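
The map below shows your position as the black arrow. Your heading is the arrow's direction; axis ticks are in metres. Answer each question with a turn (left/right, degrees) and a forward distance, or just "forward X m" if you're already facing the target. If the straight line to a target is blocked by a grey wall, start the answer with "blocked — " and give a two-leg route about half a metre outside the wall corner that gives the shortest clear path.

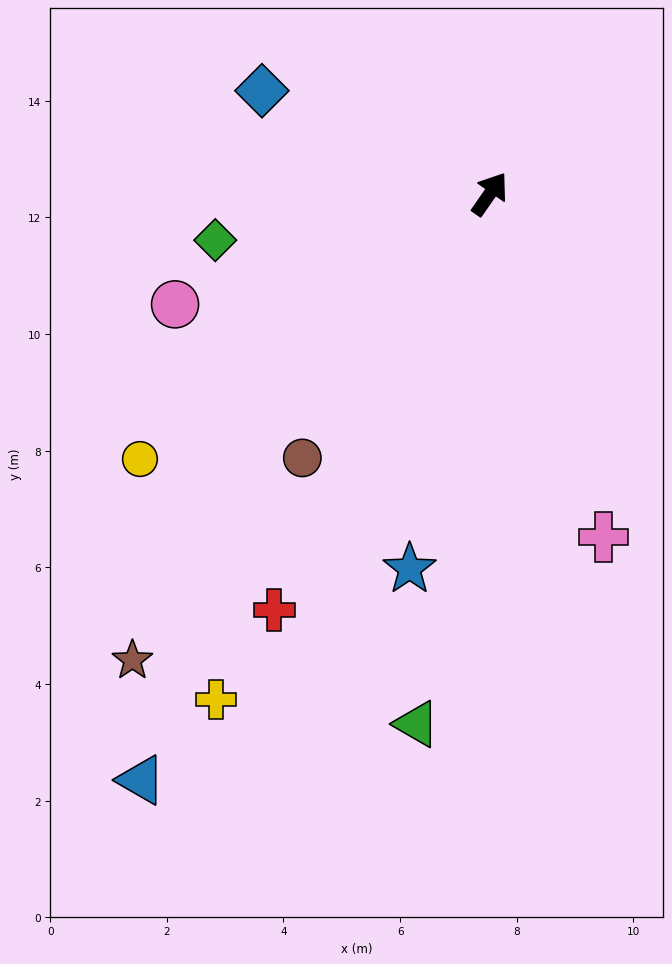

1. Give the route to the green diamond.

turn left 134°, forward 4.8 m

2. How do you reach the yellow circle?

turn left 162°, forward 7.5 m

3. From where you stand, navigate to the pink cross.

turn right 127°, forward 6.2 m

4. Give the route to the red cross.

turn right 173°, forward 8.0 m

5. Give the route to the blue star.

turn right 157°, forward 6.6 m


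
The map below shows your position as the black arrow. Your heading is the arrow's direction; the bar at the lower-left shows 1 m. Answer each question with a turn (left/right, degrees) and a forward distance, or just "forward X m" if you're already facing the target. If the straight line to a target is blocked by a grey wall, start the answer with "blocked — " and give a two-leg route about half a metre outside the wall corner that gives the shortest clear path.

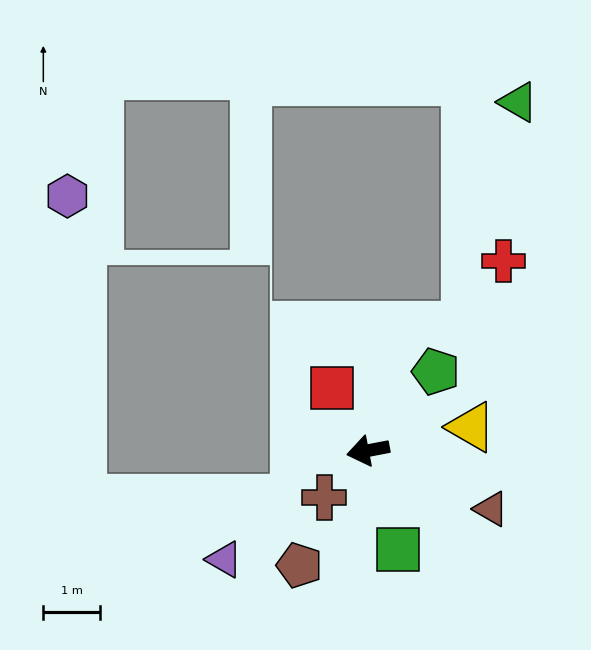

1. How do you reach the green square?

turn left 96°, forward 1.8 m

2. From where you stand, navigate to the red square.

turn right 71°, forward 1.3 m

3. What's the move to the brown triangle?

turn left 144°, forward 2.4 m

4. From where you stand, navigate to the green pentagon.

turn right 141°, forward 1.8 m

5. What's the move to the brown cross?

turn left 36°, forward 1.1 m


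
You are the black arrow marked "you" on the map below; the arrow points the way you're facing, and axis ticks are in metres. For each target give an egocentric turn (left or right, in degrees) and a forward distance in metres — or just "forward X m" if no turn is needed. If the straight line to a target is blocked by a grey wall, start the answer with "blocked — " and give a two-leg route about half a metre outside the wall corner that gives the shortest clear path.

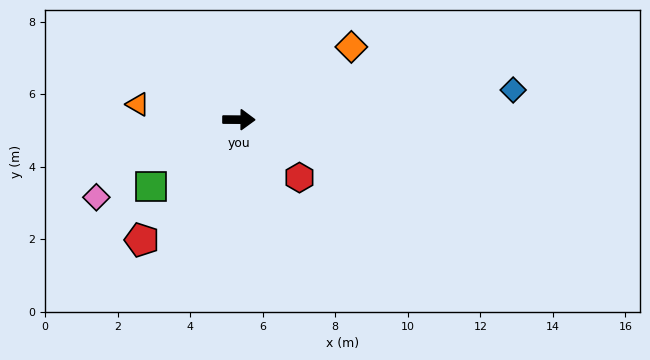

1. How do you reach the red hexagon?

turn right 43°, forward 2.3 m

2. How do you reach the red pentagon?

turn right 129°, forward 4.3 m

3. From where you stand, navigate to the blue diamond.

turn left 7°, forward 7.6 m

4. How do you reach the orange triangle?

turn left 172°, forward 2.8 m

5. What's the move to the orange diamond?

turn left 33°, forward 3.7 m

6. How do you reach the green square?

turn right 142°, forward 3.0 m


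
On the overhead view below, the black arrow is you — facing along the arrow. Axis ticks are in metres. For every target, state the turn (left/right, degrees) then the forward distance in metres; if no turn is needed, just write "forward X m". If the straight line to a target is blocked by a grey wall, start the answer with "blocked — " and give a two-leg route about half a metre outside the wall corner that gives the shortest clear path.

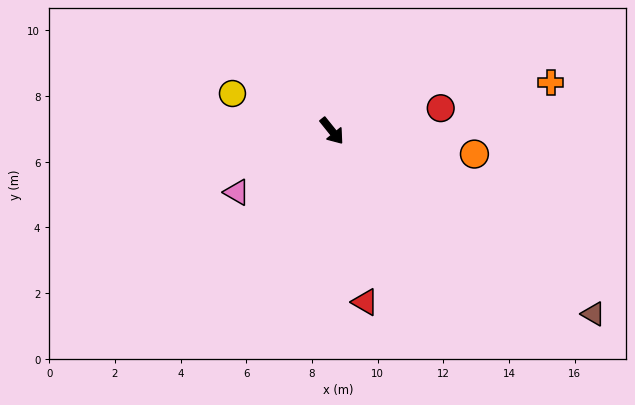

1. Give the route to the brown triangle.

turn left 16°, forward 9.7 m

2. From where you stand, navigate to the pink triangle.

turn right 96°, forward 3.4 m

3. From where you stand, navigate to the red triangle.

turn right 28°, forward 5.3 m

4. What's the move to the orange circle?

turn left 42°, forward 4.4 m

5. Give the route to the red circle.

turn left 63°, forward 3.4 m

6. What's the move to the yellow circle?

turn right 149°, forward 3.2 m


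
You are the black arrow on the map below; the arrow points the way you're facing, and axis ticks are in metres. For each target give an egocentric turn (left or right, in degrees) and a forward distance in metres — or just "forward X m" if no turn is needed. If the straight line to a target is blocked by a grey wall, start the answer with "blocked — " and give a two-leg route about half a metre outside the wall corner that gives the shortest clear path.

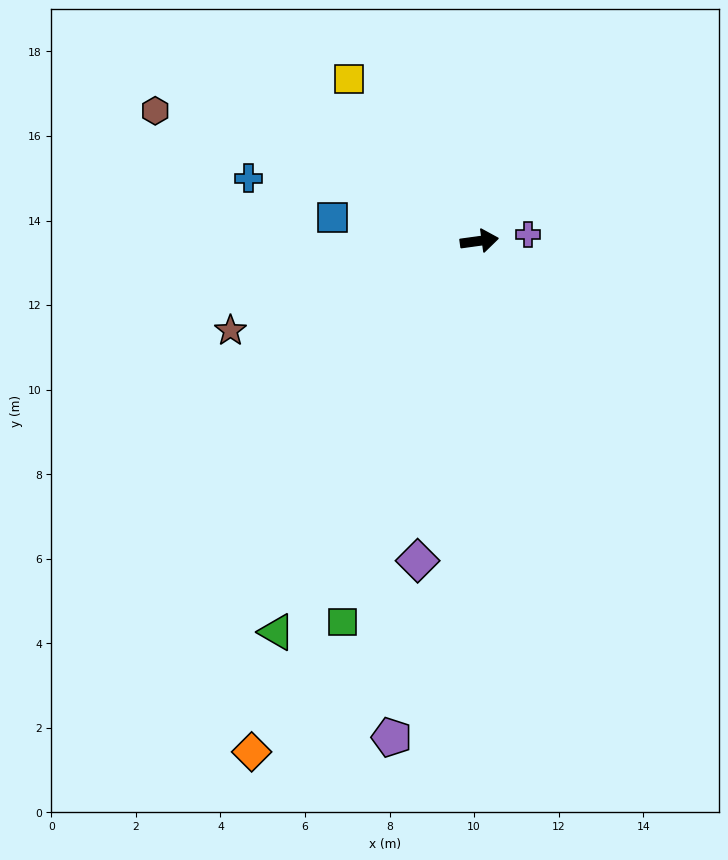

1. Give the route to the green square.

turn right 118°, forward 9.6 m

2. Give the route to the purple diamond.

turn right 109°, forward 7.7 m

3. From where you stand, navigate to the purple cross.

forward 1.2 m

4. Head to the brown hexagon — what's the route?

turn left 150°, forward 8.3 m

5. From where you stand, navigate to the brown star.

turn right 168°, forward 6.3 m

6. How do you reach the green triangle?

turn right 125°, forward 10.4 m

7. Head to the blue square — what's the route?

turn left 163°, forward 3.5 m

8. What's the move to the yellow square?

turn left 121°, forward 4.9 m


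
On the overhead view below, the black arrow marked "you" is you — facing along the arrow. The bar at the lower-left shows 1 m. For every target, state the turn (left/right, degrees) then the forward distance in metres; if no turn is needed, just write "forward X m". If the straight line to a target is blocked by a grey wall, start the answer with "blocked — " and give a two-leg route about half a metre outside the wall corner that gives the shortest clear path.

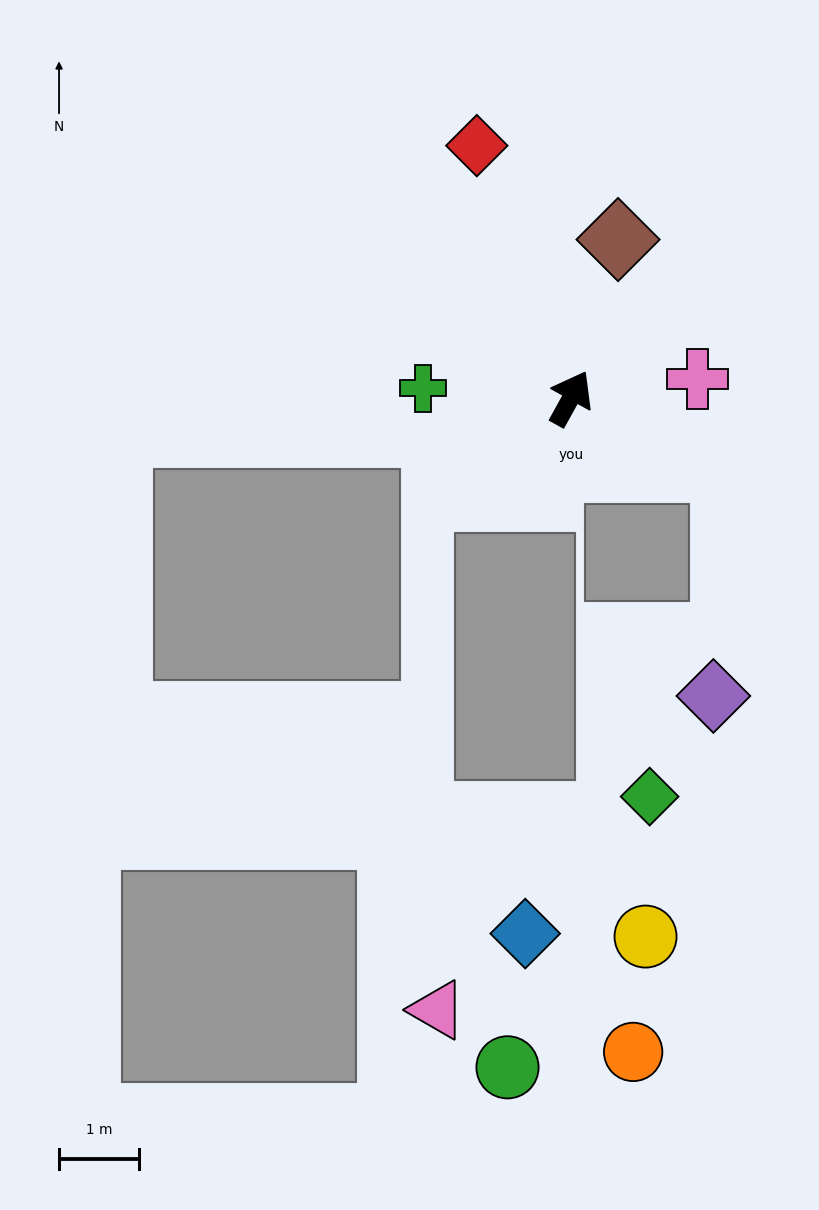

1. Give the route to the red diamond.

turn left 49°, forward 3.4 m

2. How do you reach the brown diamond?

turn left 12°, forward 2.1 m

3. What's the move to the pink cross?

turn right 52°, forward 1.6 m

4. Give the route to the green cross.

turn left 115°, forward 1.8 m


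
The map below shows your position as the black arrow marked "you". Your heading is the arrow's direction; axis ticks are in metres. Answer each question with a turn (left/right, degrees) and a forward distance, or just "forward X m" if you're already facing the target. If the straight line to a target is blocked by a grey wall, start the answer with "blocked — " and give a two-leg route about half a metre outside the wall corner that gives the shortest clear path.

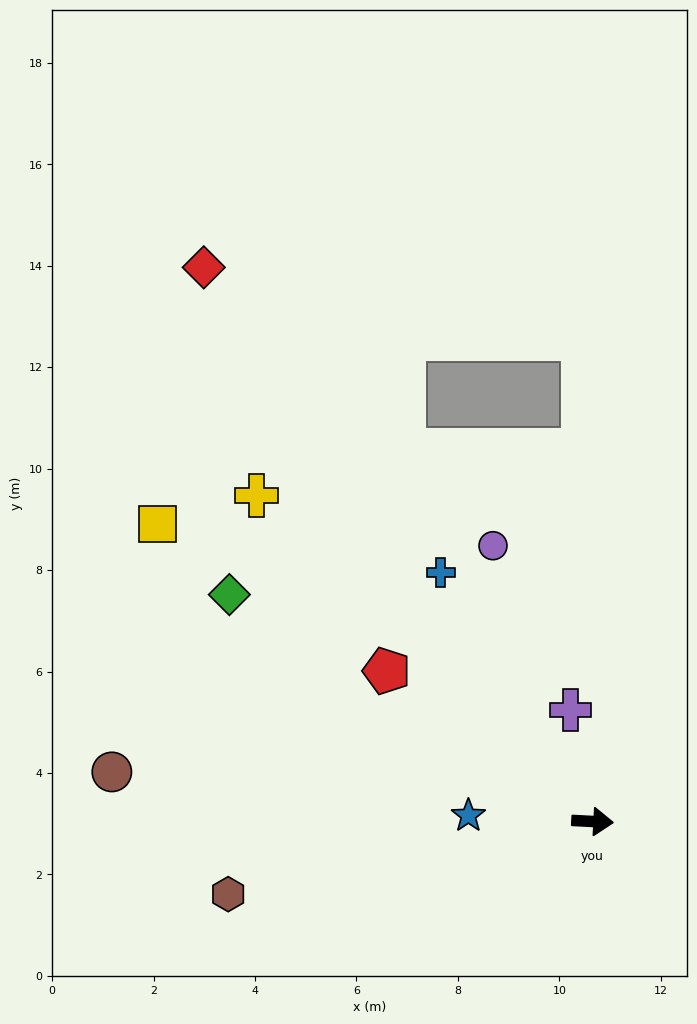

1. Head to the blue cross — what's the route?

turn left 124°, forward 5.8 m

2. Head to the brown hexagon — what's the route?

turn right 166°, forward 7.3 m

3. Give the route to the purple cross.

turn left 104°, forward 2.2 m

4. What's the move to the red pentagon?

turn left 147°, forward 5.0 m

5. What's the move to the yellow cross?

turn left 139°, forward 9.2 m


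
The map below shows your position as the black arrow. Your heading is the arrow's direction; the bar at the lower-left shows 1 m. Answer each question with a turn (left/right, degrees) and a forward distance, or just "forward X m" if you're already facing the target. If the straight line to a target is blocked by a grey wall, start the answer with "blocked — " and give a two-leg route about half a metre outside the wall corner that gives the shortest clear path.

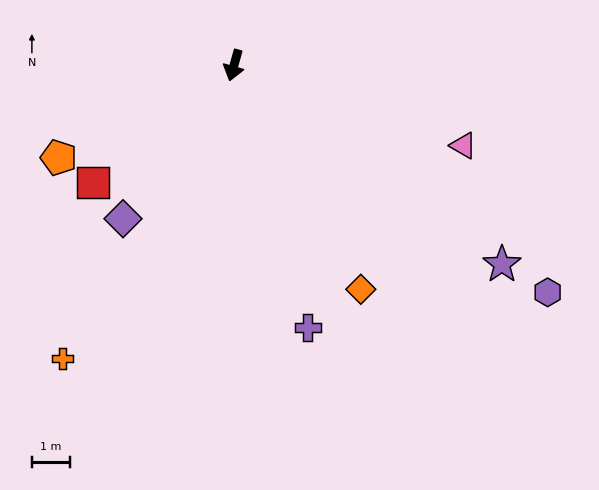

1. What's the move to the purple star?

turn left 69°, forward 8.7 m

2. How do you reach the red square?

turn right 35°, forward 4.8 m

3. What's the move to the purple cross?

turn left 31°, forward 7.1 m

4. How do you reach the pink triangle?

turn left 86°, forward 6.3 m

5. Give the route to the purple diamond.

turn right 20°, forward 4.9 m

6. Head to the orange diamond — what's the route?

turn left 45°, forward 6.7 m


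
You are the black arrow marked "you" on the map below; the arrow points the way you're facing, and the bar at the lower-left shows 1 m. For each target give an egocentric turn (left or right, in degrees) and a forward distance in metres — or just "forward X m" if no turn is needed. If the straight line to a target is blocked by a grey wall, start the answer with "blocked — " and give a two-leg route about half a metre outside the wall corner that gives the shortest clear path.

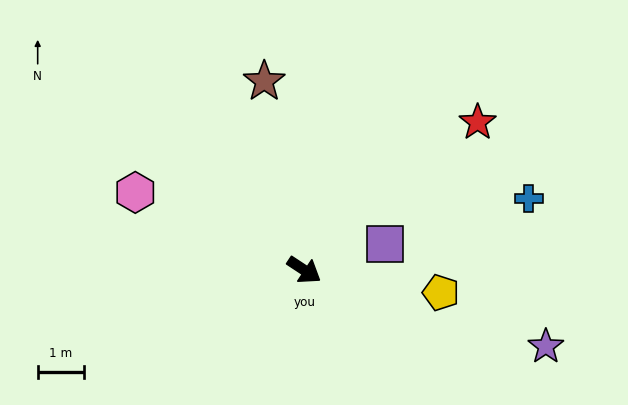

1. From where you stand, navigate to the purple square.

turn left 51°, forward 1.8 m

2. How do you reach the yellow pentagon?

turn left 24°, forward 3.0 m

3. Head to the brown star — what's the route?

turn left 135°, forward 4.1 m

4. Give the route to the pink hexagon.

turn right 171°, forward 4.0 m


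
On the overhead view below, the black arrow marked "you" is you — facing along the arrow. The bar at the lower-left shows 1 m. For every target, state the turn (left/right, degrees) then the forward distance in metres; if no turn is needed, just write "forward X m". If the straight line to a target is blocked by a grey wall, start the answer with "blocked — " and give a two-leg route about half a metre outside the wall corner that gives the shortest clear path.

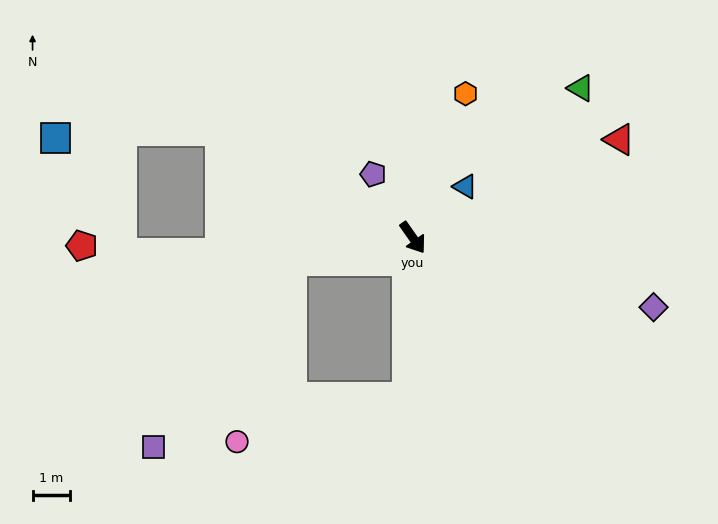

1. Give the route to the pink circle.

blocked — turn right 115°, forward 3.3 m, then turn left 63°, forward 5.1 m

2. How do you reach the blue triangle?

turn left 99°, forward 2.0 m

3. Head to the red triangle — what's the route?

turn left 80°, forward 6.1 m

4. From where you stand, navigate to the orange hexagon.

turn left 125°, forward 4.1 m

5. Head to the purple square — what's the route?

blocked — turn right 115°, forward 3.3 m, then turn left 44°, forward 6.2 m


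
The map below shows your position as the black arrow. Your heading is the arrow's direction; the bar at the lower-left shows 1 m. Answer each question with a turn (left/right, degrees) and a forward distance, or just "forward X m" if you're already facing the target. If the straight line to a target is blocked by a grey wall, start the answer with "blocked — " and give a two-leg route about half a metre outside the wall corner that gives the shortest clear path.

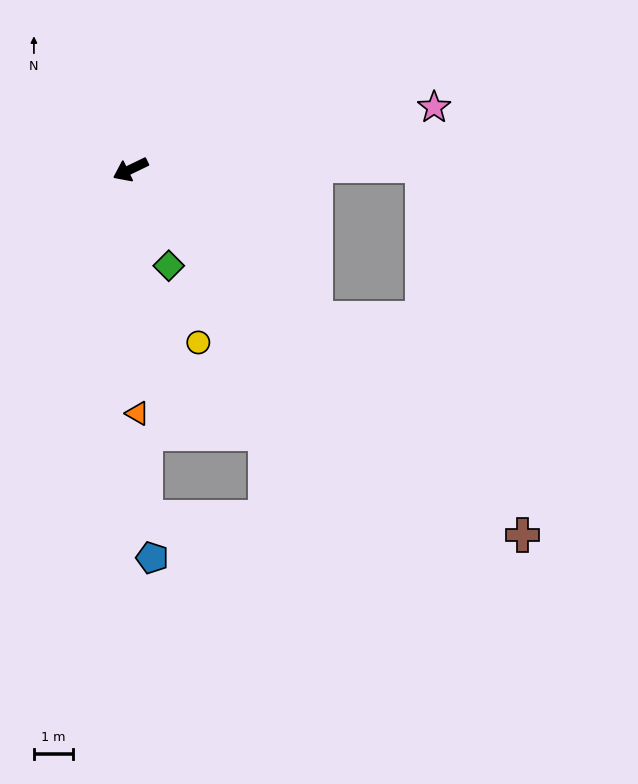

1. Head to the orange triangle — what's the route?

turn left 66°, forward 6.2 m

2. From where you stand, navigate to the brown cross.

turn left 111°, forward 13.5 m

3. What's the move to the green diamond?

turn left 86°, forward 2.6 m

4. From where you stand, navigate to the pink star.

turn left 166°, forward 7.8 m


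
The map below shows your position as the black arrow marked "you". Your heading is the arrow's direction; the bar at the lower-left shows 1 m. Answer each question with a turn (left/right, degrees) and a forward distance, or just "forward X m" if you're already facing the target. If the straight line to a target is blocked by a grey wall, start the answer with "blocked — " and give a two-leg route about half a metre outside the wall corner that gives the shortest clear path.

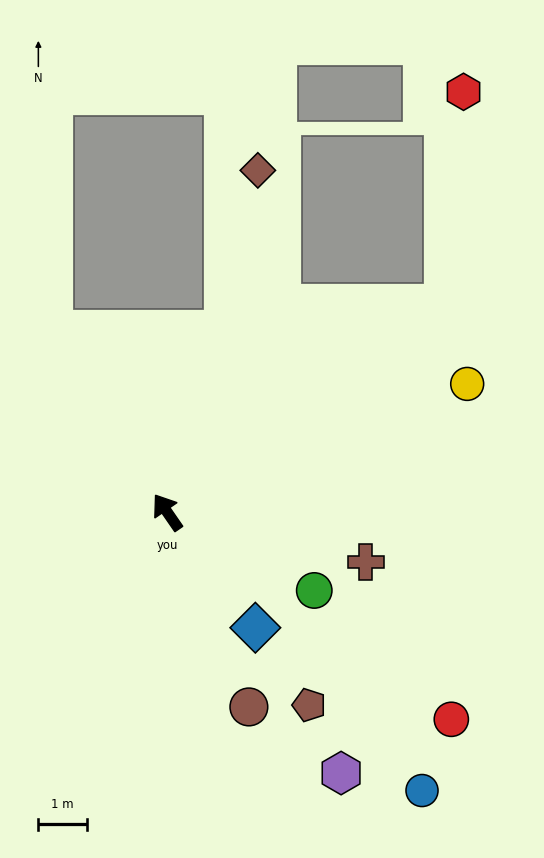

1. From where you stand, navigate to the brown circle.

turn left 168°, forward 4.4 m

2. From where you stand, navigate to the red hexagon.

blocked — turn right 88°, forward 7.2 m, then turn left 48°, forward 4.4 m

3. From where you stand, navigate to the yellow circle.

turn right 101°, forward 6.7 m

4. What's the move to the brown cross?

turn right 139°, forward 4.2 m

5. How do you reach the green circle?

turn right 153°, forward 3.4 m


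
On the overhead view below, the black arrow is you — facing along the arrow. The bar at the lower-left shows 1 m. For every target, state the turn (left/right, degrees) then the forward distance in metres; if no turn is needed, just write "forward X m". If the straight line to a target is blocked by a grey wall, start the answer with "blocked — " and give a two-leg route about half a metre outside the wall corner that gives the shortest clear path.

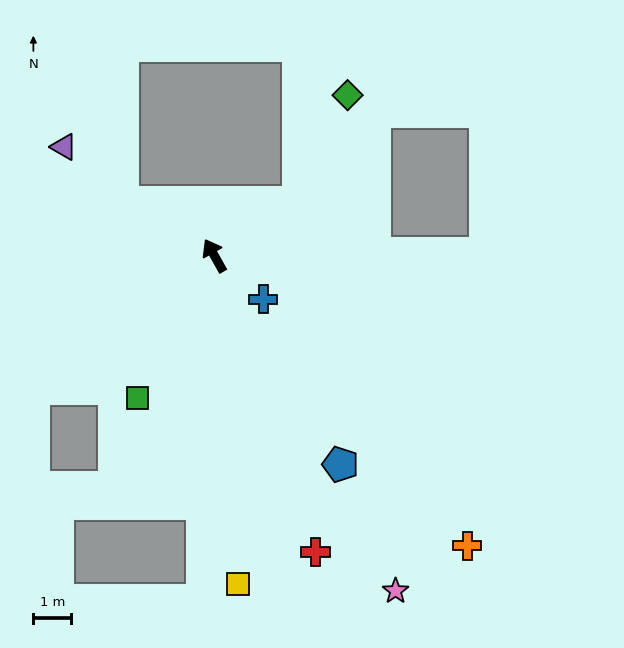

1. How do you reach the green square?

turn left 122°, forward 4.3 m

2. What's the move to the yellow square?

turn left 155°, forward 8.7 m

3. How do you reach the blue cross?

turn right 161°, forward 1.7 m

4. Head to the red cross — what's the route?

turn left 170°, forward 8.2 m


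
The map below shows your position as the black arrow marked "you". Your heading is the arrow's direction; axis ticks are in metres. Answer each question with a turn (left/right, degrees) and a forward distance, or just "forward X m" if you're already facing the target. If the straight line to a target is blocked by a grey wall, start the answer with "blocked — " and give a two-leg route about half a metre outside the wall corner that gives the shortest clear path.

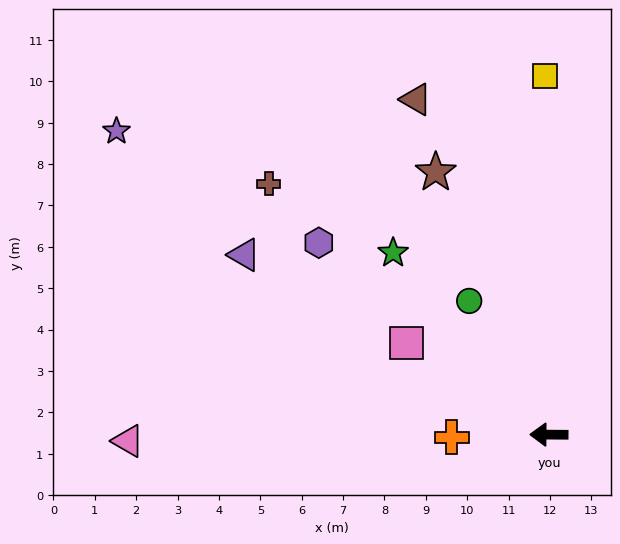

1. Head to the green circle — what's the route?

turn right 59°, forward 3.8 m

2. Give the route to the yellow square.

turn right 89°, forward 8.7 m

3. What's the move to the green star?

turn right 49°, forward 5.8 m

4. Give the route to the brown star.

turn right 66°, forward 6.9 m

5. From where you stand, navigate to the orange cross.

turn left 2°, forward 2.4 m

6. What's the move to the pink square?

turn right 32°, forward 4.1 m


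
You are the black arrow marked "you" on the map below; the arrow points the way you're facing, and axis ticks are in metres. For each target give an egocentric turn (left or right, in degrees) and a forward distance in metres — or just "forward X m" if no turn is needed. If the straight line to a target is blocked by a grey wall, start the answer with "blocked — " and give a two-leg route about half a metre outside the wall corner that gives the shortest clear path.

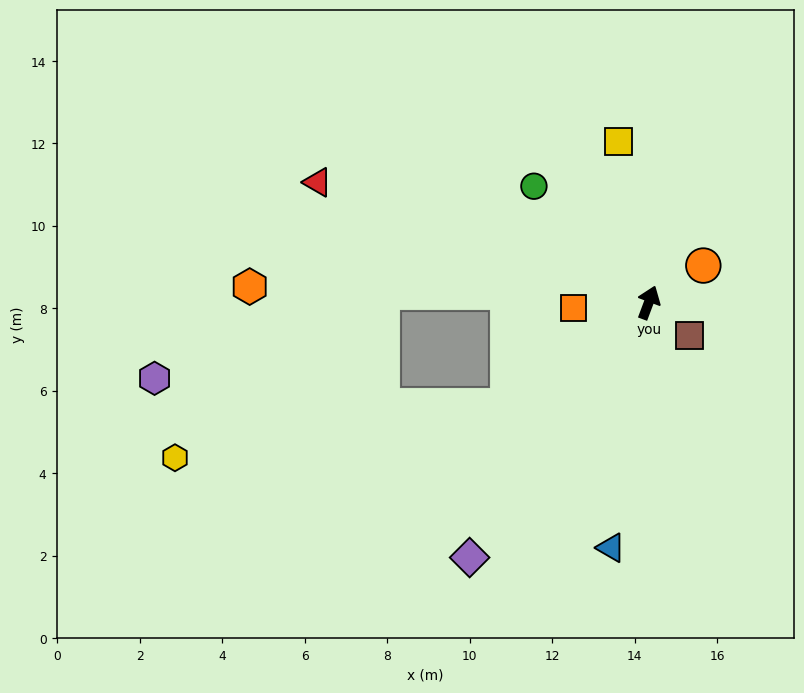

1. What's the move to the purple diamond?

turn left 165°, forward 7.6 m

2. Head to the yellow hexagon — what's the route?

blocked — turn left 147°, forward 4.2 m, then turn right 28°, forward 8.2 m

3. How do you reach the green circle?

turn left 65°, forward 4.0 m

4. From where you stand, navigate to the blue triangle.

turn right 168°, forward 6.0 m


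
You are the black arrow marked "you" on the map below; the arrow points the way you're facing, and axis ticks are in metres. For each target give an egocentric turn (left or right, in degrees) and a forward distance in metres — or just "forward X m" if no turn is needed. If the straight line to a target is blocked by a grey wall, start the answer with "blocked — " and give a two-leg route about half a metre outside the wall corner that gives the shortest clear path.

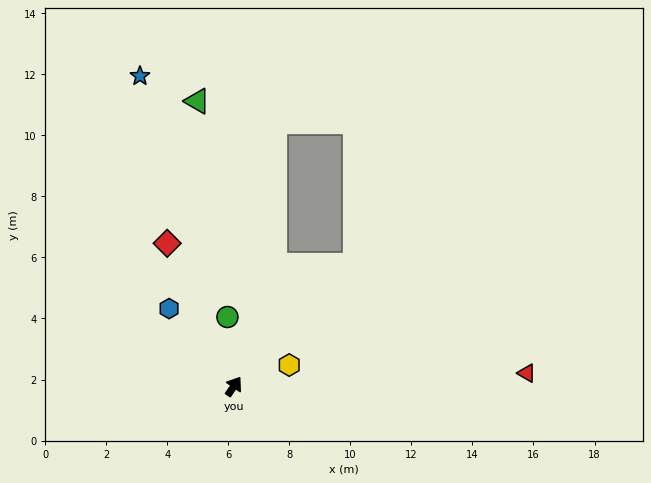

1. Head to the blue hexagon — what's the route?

turn left 74°, forward 3.3 m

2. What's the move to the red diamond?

turn left 59°, forward 5.2 m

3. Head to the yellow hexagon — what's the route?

turn right 35°, forward 1.9 m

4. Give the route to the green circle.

turn left 39°, forward 2.3 m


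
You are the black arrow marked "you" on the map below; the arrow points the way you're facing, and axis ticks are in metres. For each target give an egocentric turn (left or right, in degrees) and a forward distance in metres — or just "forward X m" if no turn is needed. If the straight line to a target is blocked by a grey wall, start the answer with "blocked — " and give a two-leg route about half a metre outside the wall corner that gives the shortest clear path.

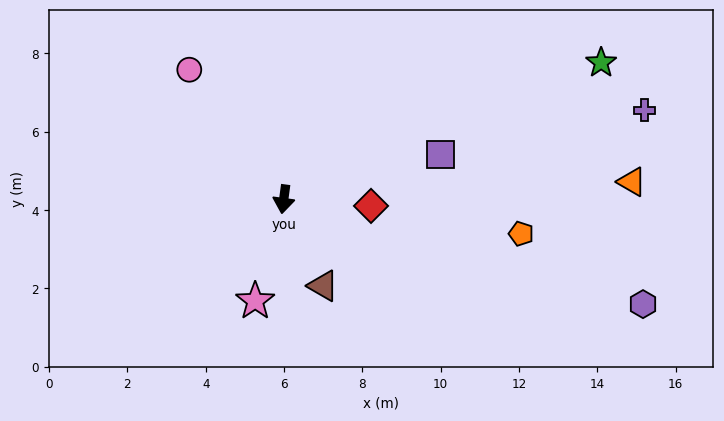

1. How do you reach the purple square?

turn left 114°, forward 4.2 m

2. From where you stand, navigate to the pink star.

turn right 8°, forward 2.7 m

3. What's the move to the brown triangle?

turn left 32°, forward 2.4 m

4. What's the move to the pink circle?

turn right 136°, forward 4.1 m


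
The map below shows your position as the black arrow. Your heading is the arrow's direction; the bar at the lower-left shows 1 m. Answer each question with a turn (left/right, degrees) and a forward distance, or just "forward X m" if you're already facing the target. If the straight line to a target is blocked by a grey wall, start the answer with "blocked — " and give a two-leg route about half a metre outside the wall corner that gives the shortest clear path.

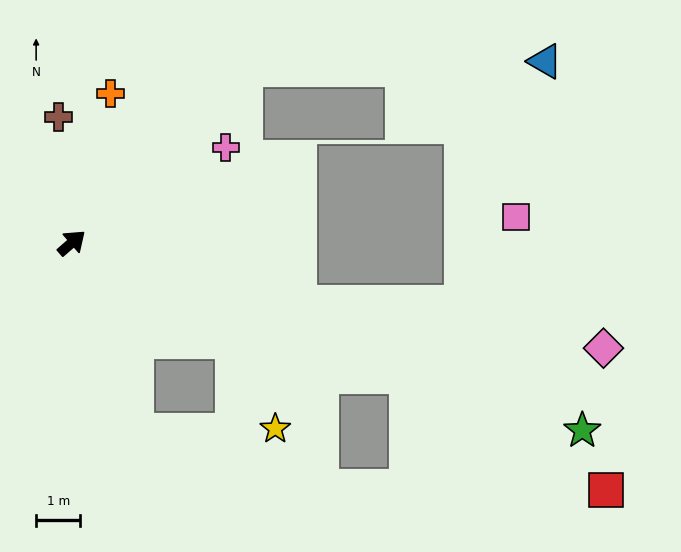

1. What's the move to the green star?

turn right 61°, forward 12.3 m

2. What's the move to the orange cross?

turn left 34°, forward 3.5 m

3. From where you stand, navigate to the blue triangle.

blocked — turn left 4°, forward 5.5 m, then turn right 44°, forward 6.8 m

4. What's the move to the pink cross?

turn right 9°, forward 4.1 m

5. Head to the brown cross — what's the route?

turn left 55°, forward 2.9 m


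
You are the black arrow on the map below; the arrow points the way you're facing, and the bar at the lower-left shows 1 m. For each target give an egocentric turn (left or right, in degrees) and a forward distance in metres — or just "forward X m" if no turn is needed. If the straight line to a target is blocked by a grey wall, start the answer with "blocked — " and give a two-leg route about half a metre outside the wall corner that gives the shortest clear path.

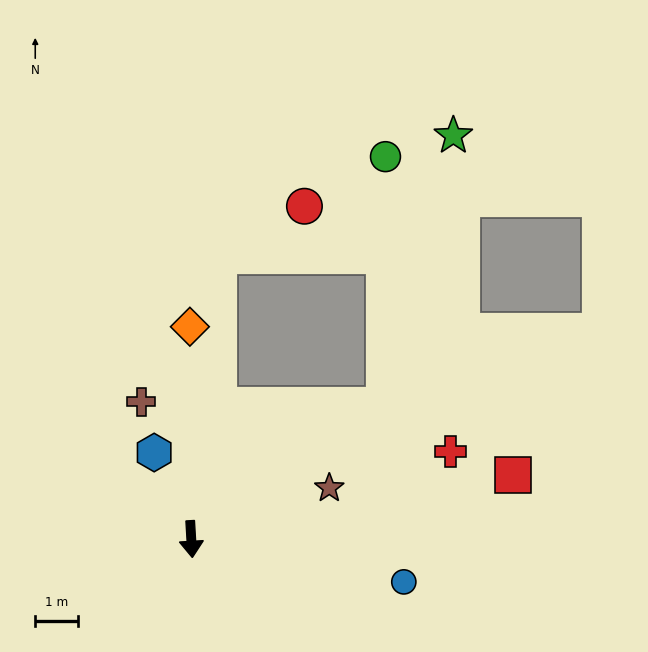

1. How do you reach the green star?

blocked — turn left 122°, forward 5.5 m, then turn left 40°, forward 6.5 m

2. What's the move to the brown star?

turn left 107°, forward 3.4 m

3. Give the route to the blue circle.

turn left 75°, forward 5.1 m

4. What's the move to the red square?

turn left 98°, forward 7.7 m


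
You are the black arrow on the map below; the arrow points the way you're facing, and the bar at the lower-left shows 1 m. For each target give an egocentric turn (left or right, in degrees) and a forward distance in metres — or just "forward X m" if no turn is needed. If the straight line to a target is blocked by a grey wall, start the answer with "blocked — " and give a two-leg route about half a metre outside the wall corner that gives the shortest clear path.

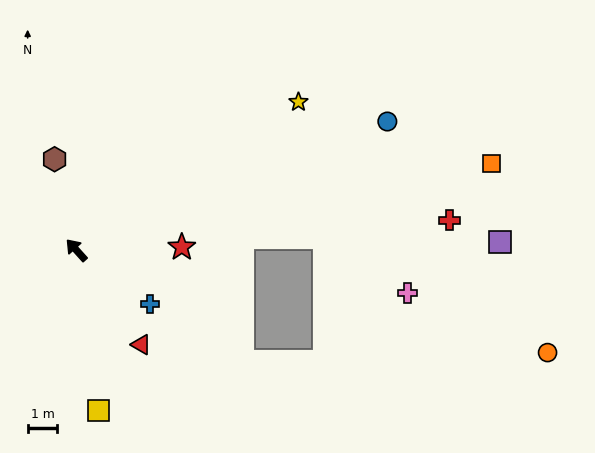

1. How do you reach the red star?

turn right 130°, forward 3.6 m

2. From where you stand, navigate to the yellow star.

turn right 98°, forward 9.0 m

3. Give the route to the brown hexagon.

turn right 29°, forward 3.2 m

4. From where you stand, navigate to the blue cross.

turn right 168°, forward 3.1 m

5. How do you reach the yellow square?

turn left 146°, forward 5.5 m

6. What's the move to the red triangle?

turn left 172°, forward 3.9 m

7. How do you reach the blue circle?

turn right 110°, forward 11.4 m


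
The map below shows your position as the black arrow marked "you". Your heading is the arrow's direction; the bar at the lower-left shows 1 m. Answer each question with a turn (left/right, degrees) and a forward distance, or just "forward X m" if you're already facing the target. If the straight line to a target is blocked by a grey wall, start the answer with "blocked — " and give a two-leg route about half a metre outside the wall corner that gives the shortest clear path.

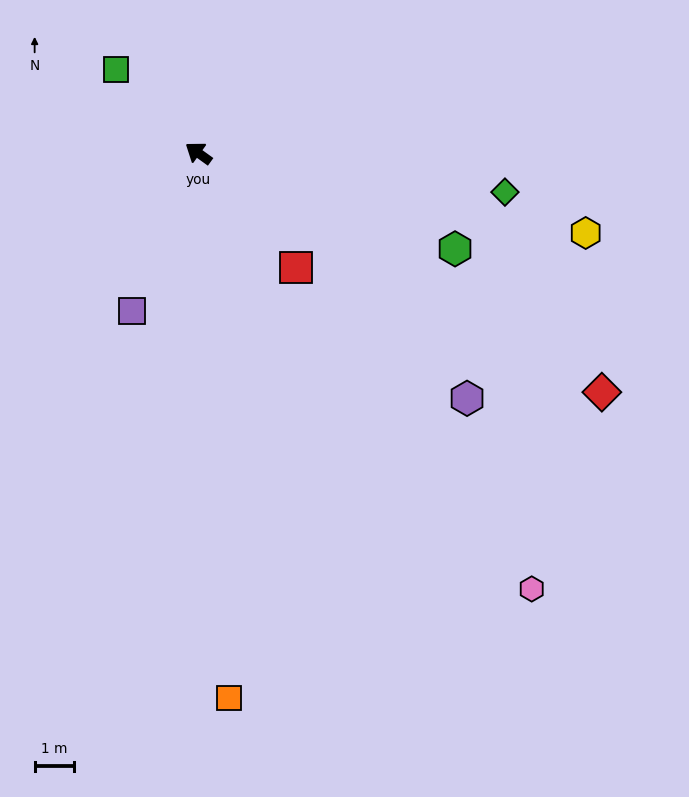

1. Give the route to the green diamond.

turn right 151°, forward 7.8 m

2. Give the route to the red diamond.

turn right 175°, forward 11.8 m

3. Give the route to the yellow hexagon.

turn right 156°, forward 10.0 m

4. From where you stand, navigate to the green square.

turn right 10°, forward 3.0 m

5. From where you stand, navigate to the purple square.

turn left 103°, forward 4.3 m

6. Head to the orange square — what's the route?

turn left 129°, forward 13.8 m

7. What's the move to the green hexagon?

turn right 165°, forward 6.9 m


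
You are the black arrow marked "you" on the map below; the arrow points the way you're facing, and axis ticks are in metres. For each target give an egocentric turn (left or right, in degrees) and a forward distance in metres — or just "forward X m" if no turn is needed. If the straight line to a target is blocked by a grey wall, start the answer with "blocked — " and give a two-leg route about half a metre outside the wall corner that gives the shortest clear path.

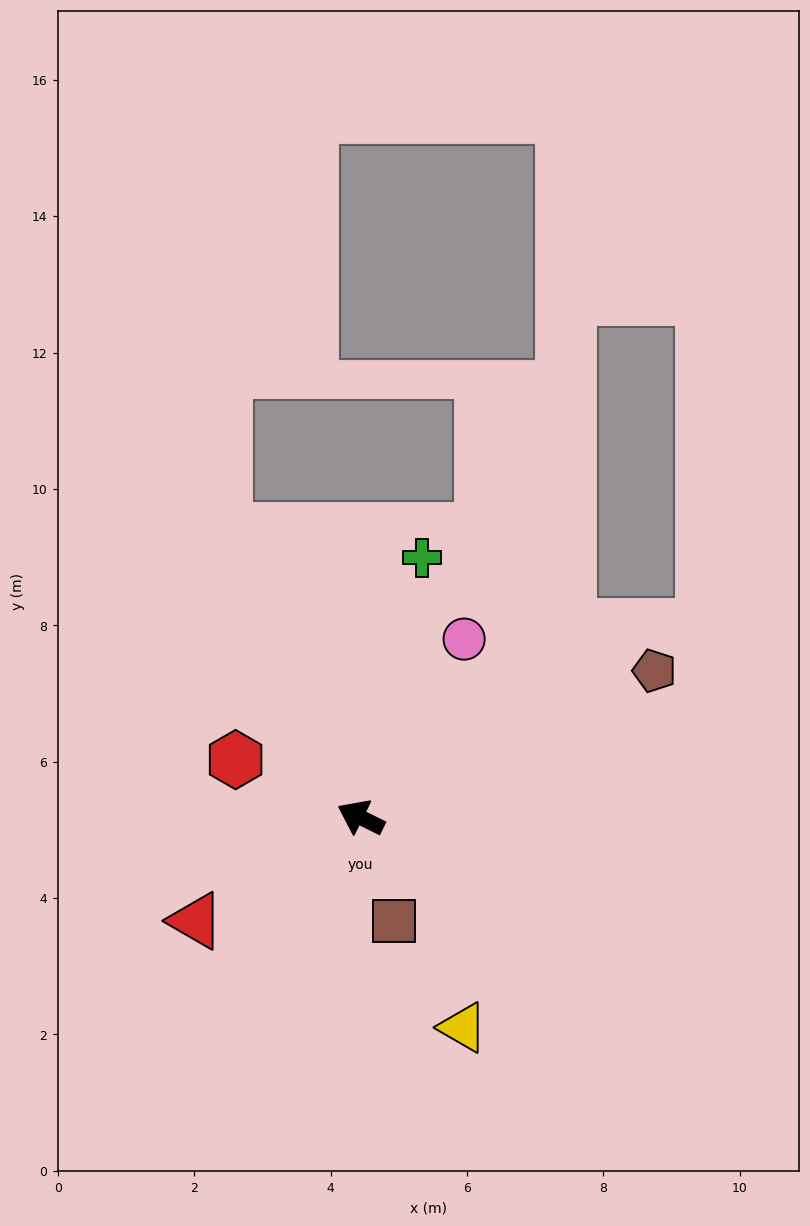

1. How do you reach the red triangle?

turn left 58°, forward 2.9 m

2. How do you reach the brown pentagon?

turn right 127°, forward 4.8 m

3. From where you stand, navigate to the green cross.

turn right 77°, forward 3.9 m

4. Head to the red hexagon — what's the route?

forward 2.0 m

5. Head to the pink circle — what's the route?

turn right 94°, forward 3.0 m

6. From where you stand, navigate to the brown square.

turn left 134°, forward 1.6 m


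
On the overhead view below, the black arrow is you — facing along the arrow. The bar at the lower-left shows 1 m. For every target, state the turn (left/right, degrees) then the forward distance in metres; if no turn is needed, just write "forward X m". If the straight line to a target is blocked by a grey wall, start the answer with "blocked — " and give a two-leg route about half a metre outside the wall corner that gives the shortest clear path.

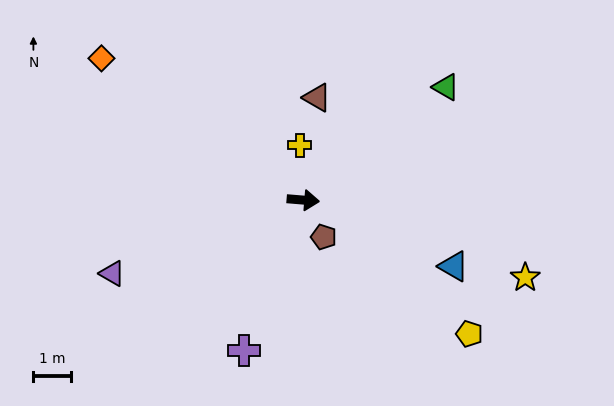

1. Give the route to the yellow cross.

turn left 99°, forward 1.5 m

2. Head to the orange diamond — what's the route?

turn left 150°, forward 6.6 m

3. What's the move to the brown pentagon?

turn right 56°, forward 1.1 m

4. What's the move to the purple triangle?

turn right 154°, forward 5.5 m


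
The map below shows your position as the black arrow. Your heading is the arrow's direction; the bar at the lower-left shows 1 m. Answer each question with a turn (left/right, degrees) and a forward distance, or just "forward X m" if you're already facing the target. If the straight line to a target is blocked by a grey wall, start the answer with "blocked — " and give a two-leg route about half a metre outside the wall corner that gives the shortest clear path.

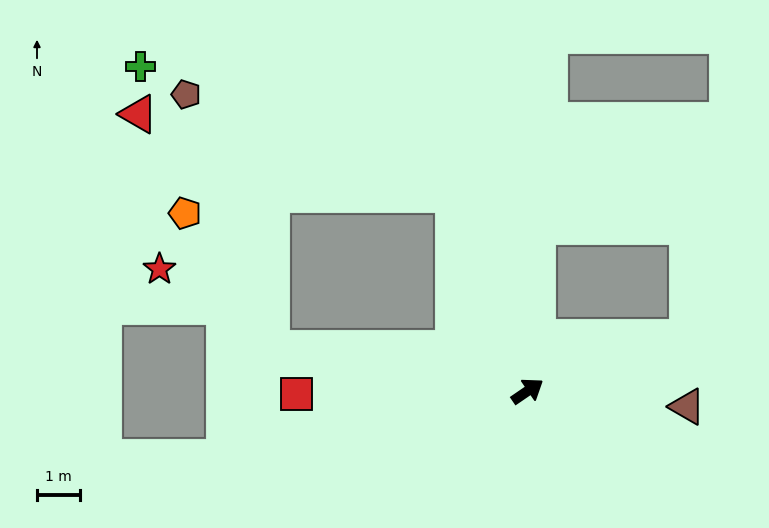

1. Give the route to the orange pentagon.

blocked — turn left 136°, forward 6.0 m, then turn right 48°, forward 3.7 m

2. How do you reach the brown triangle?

turn right 40°, forward 3.7 m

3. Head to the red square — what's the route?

turn left 146°, forward 5.4 m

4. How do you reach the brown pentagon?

blocked — turn left 76°, forward 4.9 m, then turn left 49°, forward 6.6 m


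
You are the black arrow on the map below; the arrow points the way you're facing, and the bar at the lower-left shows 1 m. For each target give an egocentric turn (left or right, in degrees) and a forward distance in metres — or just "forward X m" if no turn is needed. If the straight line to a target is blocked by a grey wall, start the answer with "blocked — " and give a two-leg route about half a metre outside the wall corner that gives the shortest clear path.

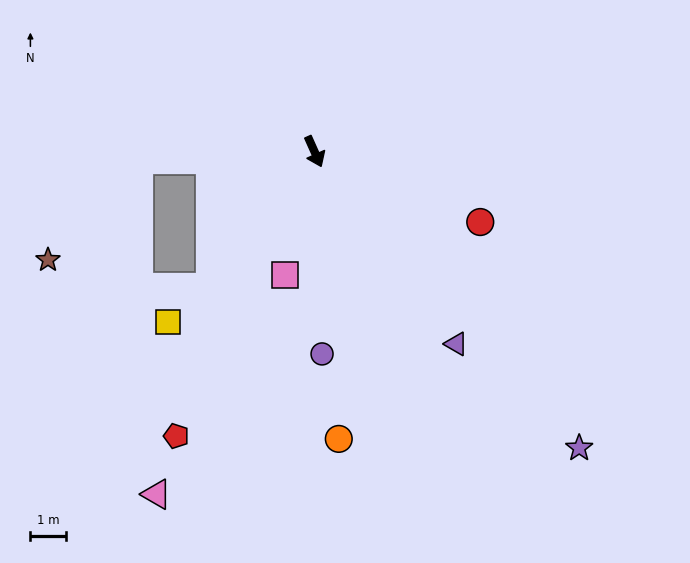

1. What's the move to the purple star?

turn left 18°, forward 11.3 m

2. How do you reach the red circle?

turn left 43°, forward 5.1 m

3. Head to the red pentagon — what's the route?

turn right 50°, forward 9.0 m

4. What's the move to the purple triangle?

turn left 12°, forward 6.8 m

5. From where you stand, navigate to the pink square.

turn right 38°, forward 3.6 m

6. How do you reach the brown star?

blocked — turn right 112°, forward 5.0 m, then turn left 46°, forward 3.9 m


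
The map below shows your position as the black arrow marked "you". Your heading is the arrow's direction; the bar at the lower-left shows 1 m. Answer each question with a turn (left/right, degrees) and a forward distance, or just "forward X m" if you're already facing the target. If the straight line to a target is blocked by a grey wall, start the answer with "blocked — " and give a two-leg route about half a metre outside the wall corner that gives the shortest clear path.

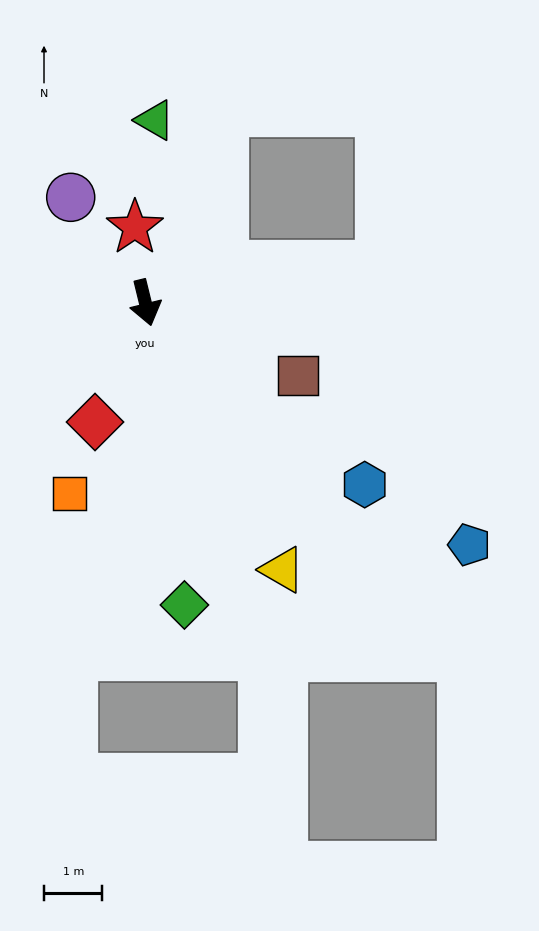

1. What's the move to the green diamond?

turn right 6°, forward 5.2 m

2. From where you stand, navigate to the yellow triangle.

turn left 13°, forward 5.1 m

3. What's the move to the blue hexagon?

turn left 37°, forward 4.9 m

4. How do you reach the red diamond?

turn right 37°, forward 2.2 m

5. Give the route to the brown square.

turn left 51°, forward 2.9 m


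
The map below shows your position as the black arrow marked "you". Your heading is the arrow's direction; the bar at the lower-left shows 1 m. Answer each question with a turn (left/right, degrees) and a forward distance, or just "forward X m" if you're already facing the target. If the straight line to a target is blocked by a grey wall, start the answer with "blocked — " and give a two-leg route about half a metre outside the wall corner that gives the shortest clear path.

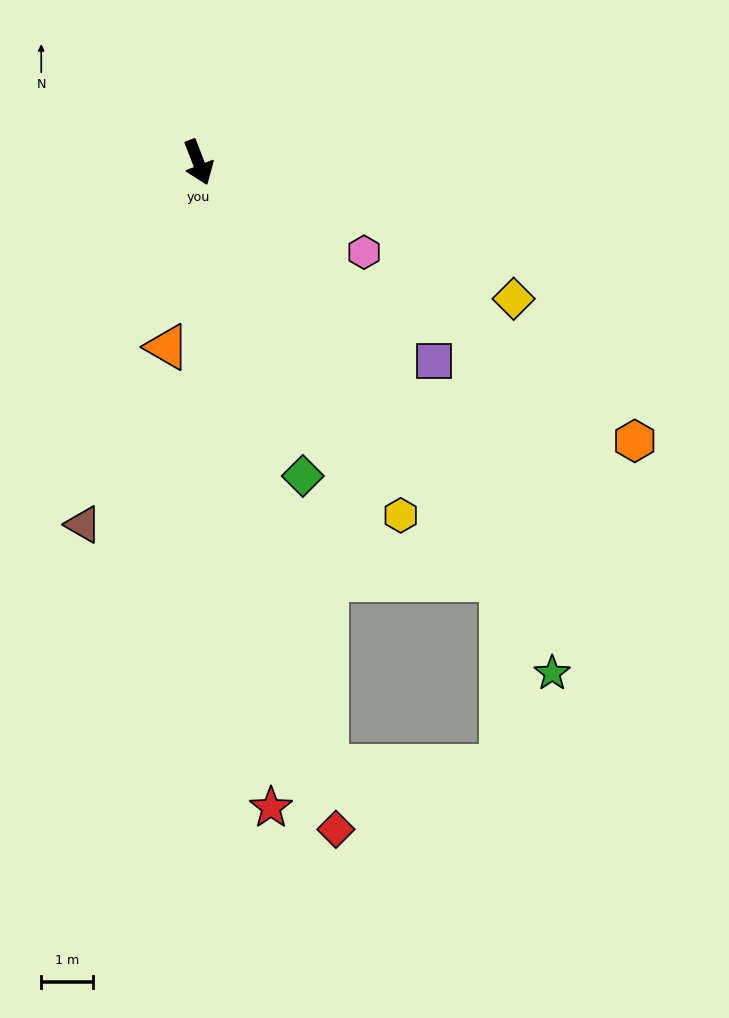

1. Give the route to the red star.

turn right 15°, forward 12.5 m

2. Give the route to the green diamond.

turn right 3°, forward 6.4 m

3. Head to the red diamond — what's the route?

turn right 10°, forward 13.1 m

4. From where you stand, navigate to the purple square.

turn left 29°, forward 5.9 m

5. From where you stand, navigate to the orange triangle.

turn right 31°, forward 3.6 m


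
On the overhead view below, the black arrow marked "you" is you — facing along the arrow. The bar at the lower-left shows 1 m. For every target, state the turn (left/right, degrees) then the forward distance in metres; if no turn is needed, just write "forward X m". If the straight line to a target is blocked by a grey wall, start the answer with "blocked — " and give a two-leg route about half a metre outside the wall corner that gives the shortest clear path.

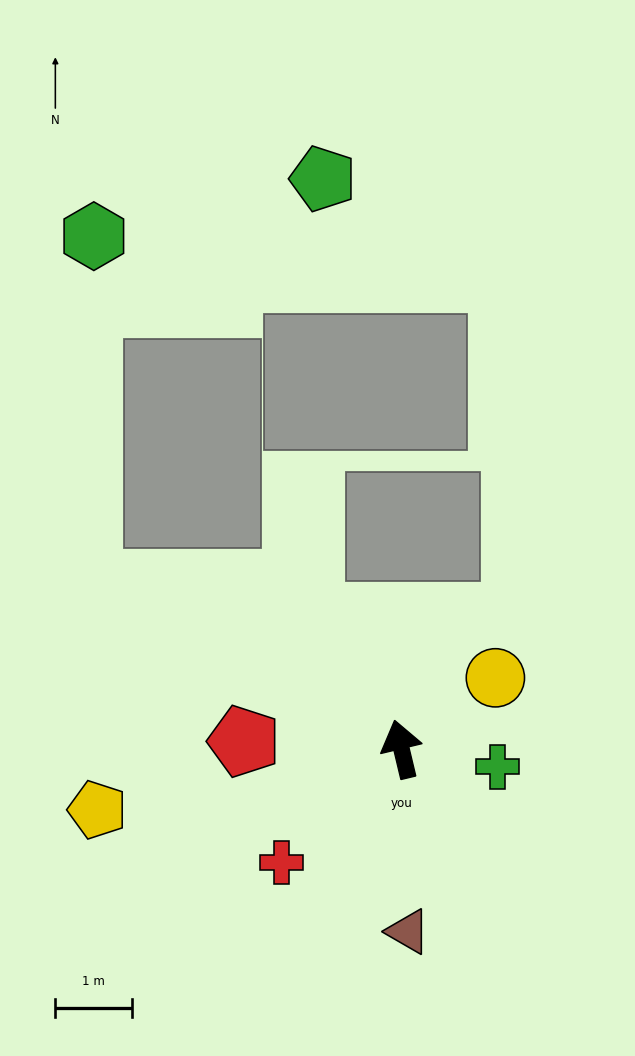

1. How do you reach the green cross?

turn right 114°, forward 1.3 m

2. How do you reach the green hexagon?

blocked — turn left 48°, forward 4.6 m, then turn right 62°, forward 4.5 m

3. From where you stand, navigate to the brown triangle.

turn left 169°, forward 2.4 m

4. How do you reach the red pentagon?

turn left 74°, forward 2.1 m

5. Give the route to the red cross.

turn left 120°, forward 2.2 m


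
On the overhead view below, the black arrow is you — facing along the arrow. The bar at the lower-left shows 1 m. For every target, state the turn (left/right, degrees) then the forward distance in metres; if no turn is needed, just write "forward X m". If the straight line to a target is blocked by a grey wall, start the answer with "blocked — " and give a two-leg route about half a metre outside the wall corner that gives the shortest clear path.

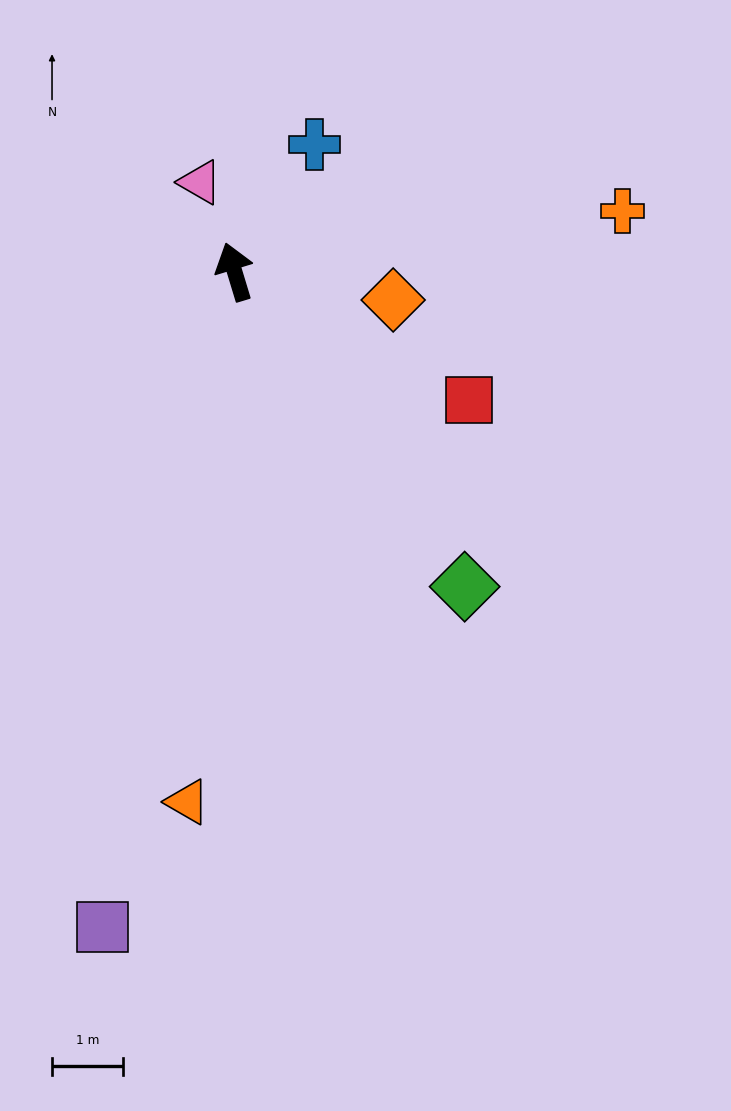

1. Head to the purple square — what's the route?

turn left 152°, forward 9.5 m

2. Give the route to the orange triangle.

turn left 158°, forward 7.5 m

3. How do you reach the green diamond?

turn right 161°, forward 5.5 m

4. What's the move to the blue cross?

turn right 49°, forward 2.1 m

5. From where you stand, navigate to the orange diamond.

turn right 117°, forward 2.3 m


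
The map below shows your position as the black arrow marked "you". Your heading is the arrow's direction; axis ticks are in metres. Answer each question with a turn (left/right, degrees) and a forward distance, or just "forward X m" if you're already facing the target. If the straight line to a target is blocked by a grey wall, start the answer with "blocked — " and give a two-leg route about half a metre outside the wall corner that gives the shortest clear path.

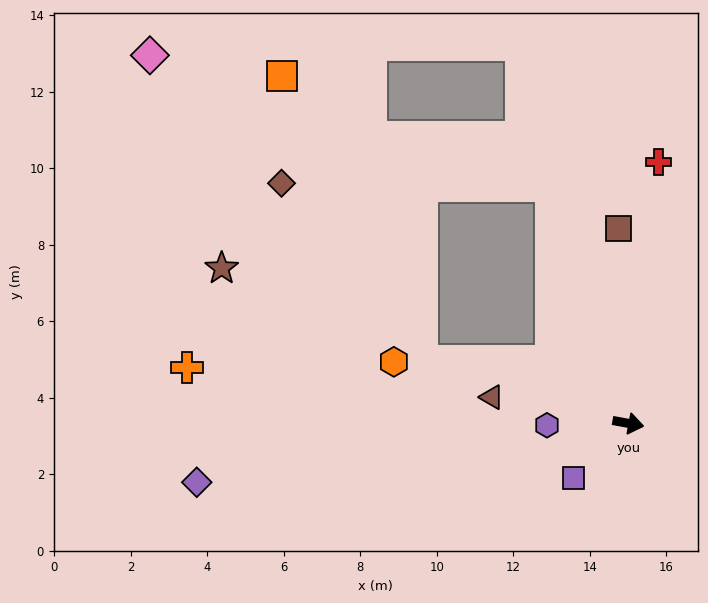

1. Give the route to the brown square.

turn left 103°, forward 5.1 m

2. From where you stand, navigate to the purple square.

turn right 125°, forward 2.0 m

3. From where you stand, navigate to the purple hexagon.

turn right 168°, forward 2.1 m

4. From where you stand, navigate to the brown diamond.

blocked — turn left 118°, forward 6.5 m, then turn left 72°, forward 7.0 m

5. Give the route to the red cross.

turn left 94°, forward 6.9 m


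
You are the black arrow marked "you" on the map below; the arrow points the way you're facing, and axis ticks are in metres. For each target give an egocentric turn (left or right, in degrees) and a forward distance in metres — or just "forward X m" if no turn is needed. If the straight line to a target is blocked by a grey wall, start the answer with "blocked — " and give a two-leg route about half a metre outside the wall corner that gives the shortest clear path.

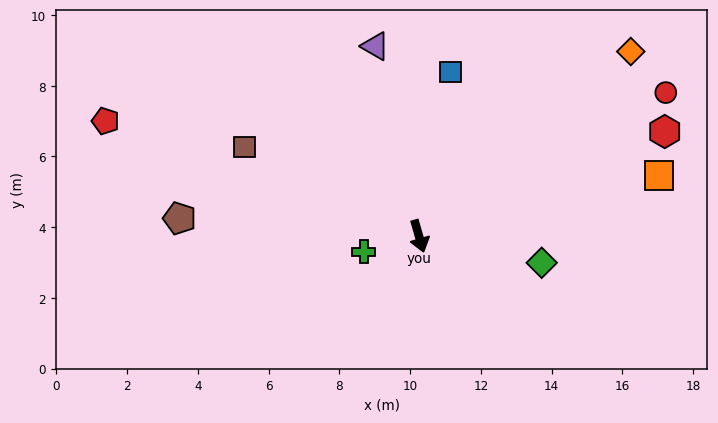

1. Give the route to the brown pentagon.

turn right 110°, forward 6.8 m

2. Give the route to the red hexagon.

turn left 97°, forward 7.6 m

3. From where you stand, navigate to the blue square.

turn left 153°, forward 4.7 m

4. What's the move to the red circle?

turn left 104°, forward 8.1 m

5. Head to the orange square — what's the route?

turn left 88°, forward 7.0 m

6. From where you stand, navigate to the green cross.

turn right 90°, forward 1.6 m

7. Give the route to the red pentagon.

turn right 126°, forward 9.4 m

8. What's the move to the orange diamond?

turn left 115°, forward 7.9 m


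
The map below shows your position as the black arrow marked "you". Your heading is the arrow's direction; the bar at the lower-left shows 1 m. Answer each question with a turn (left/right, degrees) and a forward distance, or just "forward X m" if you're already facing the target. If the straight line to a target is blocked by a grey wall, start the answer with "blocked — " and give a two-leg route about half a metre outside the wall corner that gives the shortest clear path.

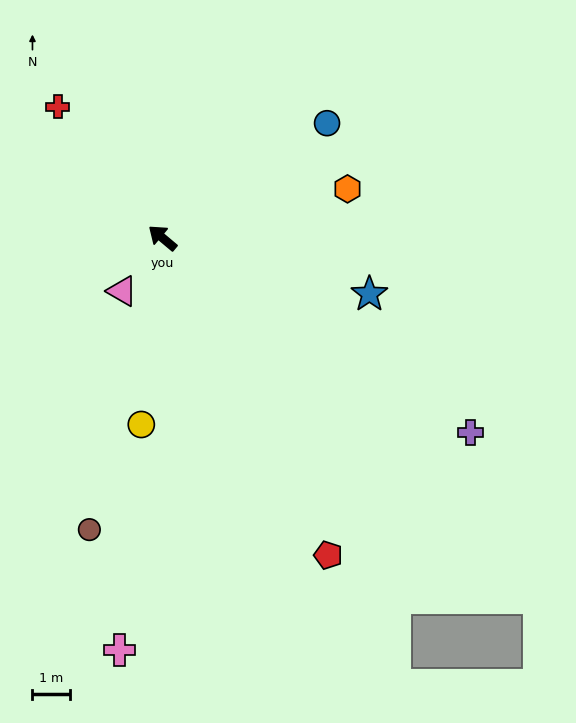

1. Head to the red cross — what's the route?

turn right 11°, forward 4.5 m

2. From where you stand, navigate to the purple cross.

turn right 172°, forward 9.7 m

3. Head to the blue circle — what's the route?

turn right 105°, forward 5.4 m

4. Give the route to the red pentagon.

turn left 158°, forward 9.6 m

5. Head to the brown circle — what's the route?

turn left 116°, forward 8.1 m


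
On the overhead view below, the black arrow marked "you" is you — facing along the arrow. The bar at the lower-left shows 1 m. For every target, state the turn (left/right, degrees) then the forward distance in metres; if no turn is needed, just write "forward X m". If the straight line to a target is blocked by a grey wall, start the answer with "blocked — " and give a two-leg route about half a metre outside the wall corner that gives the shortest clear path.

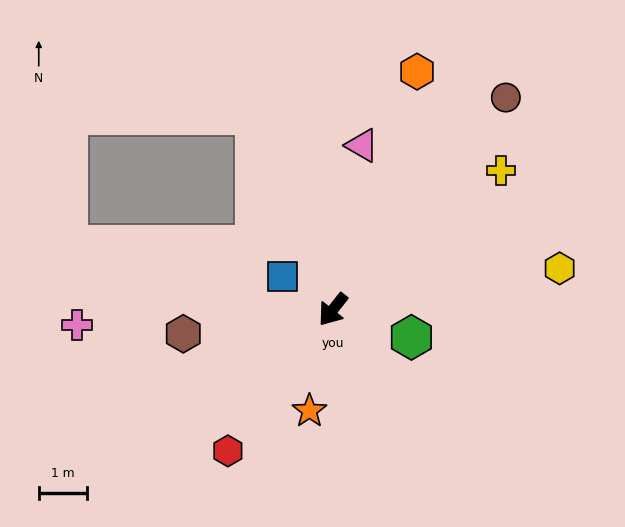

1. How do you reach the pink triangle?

turn right 152°, forward 3.5 m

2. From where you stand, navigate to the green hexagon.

turn left 109°, forward 1.7 m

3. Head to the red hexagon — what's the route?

forward 3.7 m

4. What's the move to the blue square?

turn right 85°, forward 1.3 m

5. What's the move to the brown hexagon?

turn right 43°, forward 3.1 m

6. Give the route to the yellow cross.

turn left 168°, forward 4.5 m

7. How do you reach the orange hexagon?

turn right 161°, forward 5.2 m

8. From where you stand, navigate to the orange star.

turn left 25°, forward 2.2 m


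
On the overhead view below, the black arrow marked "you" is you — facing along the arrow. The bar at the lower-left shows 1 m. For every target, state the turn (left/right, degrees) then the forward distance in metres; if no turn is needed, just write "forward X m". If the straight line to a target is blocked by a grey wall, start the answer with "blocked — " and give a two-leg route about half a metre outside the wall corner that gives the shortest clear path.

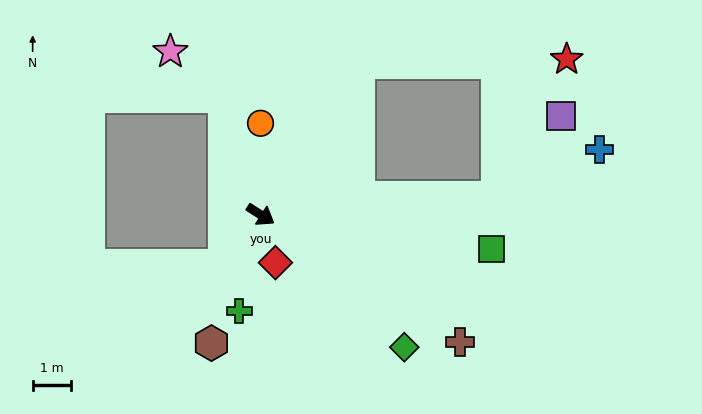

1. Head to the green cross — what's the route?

turn right 70°, forward 2.6 m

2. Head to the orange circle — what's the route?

turn left 122°, forward 2.4 m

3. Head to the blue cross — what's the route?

blocked — turn left 37°, forward 6.2 m, then turn left 20°, forward 3.0 m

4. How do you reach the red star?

blocked — turn left 89°, forward 4.7 m, then turn right 56°, forward 5.5 m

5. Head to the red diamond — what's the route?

turn right 41°, forward 1.3 m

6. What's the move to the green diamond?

turn right 10°, forward 5.1 m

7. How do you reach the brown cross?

forward 6.2 m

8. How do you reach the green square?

turn left 24°, forward 6.1 m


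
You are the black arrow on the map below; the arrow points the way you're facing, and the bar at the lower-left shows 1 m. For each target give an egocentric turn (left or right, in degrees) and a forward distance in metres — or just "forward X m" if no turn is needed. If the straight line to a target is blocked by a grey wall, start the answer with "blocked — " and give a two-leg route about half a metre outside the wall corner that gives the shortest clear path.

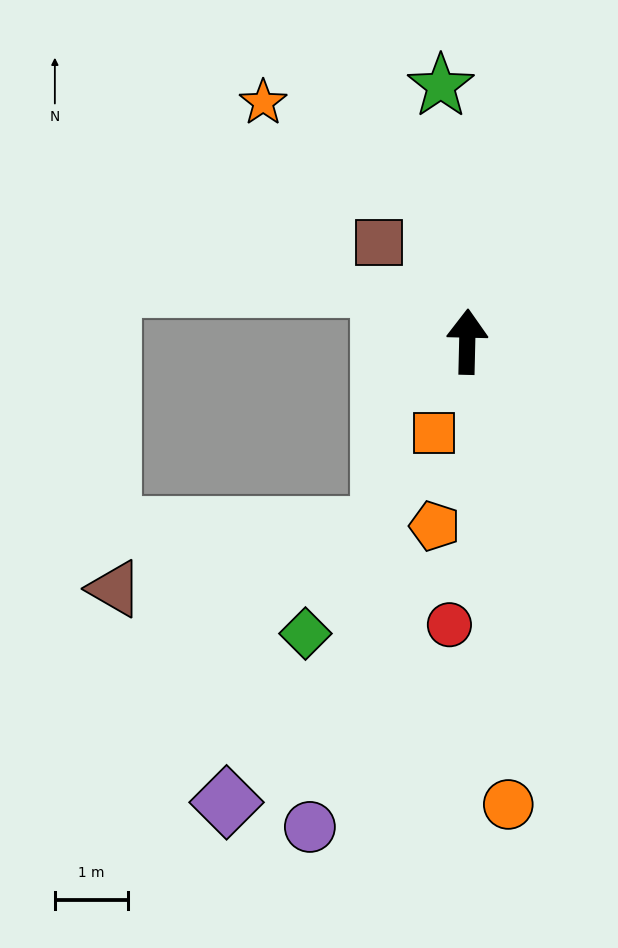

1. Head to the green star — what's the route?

turn left 7°, forward 3.5 m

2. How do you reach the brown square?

turn left 43°, forward 1.8 m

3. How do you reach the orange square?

turn left 162°, forward 1.3 m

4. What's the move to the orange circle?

turn right 174°, forward 6.3 m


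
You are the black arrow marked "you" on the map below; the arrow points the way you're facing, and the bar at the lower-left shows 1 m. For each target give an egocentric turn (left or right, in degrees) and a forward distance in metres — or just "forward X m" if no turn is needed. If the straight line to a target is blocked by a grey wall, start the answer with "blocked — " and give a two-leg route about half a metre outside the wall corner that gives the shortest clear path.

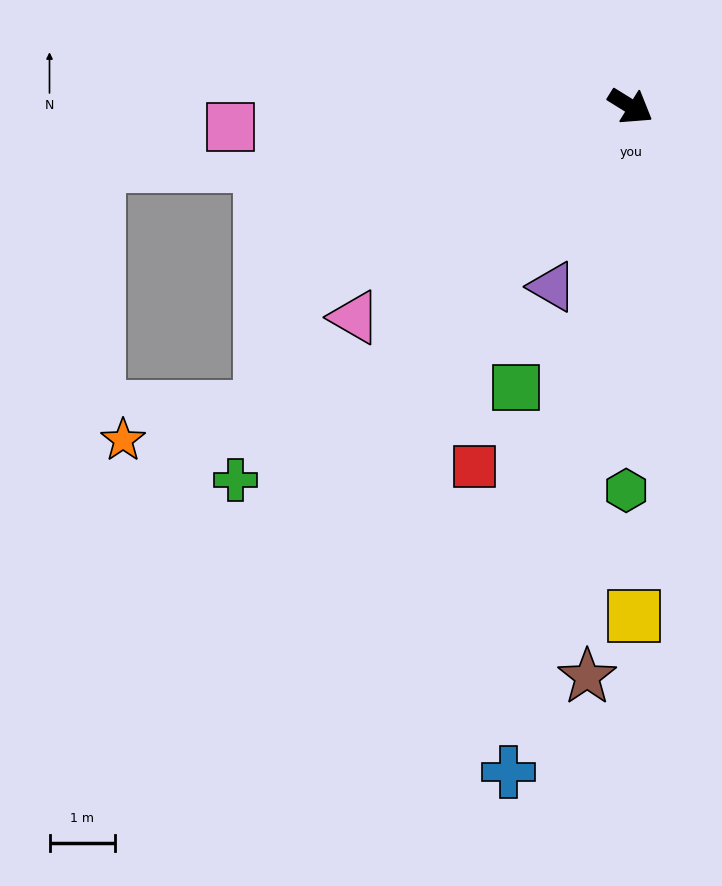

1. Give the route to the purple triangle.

turn right 82°, forward 3.0 m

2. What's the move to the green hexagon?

turn right 59°, forward 5.8 m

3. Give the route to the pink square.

turn right 145°, forward 6.1 m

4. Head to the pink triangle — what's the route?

turn right 111°, forward 5.3 m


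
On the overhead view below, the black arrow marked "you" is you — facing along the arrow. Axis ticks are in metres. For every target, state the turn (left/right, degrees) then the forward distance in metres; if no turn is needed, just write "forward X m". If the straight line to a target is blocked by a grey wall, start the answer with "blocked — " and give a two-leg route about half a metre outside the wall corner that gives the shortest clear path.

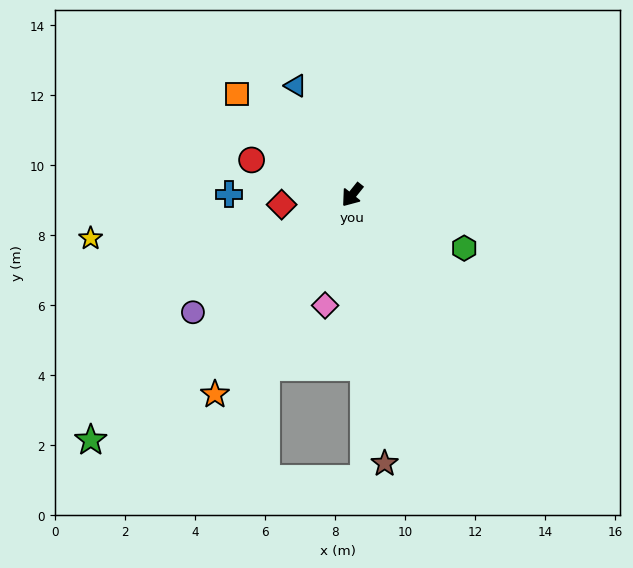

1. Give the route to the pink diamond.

turn left 25°, forward 3.3 m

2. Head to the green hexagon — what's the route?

turn left 103°, forward 3.5 m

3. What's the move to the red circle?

turn right 70°, forward 3.0 m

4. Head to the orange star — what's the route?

turn left 4°, forward 6.9 m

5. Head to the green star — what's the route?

turn right 8°, forward 10.2 m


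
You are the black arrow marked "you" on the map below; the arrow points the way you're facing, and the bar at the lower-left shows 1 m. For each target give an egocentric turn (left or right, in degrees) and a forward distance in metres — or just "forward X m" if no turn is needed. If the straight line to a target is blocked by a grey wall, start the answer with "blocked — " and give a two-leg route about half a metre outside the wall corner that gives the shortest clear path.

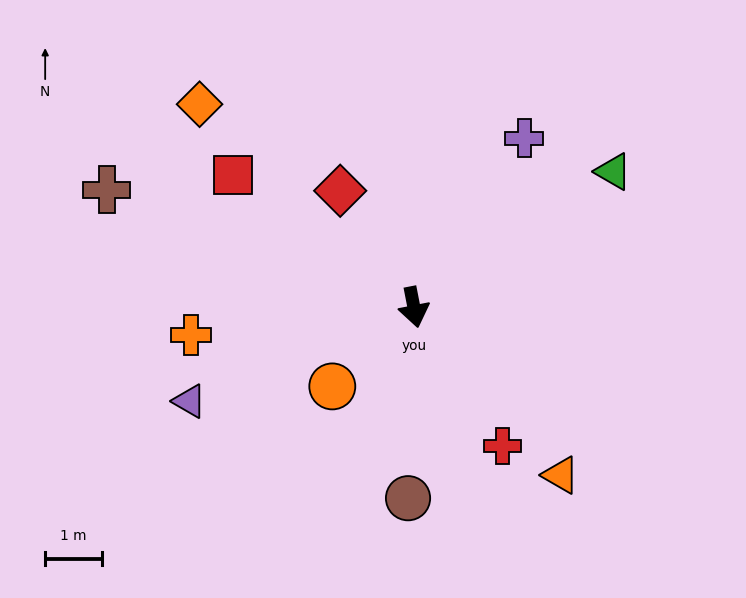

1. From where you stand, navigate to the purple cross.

turn left 136°, forward 3.5 m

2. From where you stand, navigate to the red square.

turn right 137°, forward 3.9 m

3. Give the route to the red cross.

turn left 22°, forward 2.9 m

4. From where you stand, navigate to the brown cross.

turn right 122°, forward 5.8 m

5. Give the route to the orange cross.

turn right 94°, forward 3.9 m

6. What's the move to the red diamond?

turn right 159°, forward 2.4 m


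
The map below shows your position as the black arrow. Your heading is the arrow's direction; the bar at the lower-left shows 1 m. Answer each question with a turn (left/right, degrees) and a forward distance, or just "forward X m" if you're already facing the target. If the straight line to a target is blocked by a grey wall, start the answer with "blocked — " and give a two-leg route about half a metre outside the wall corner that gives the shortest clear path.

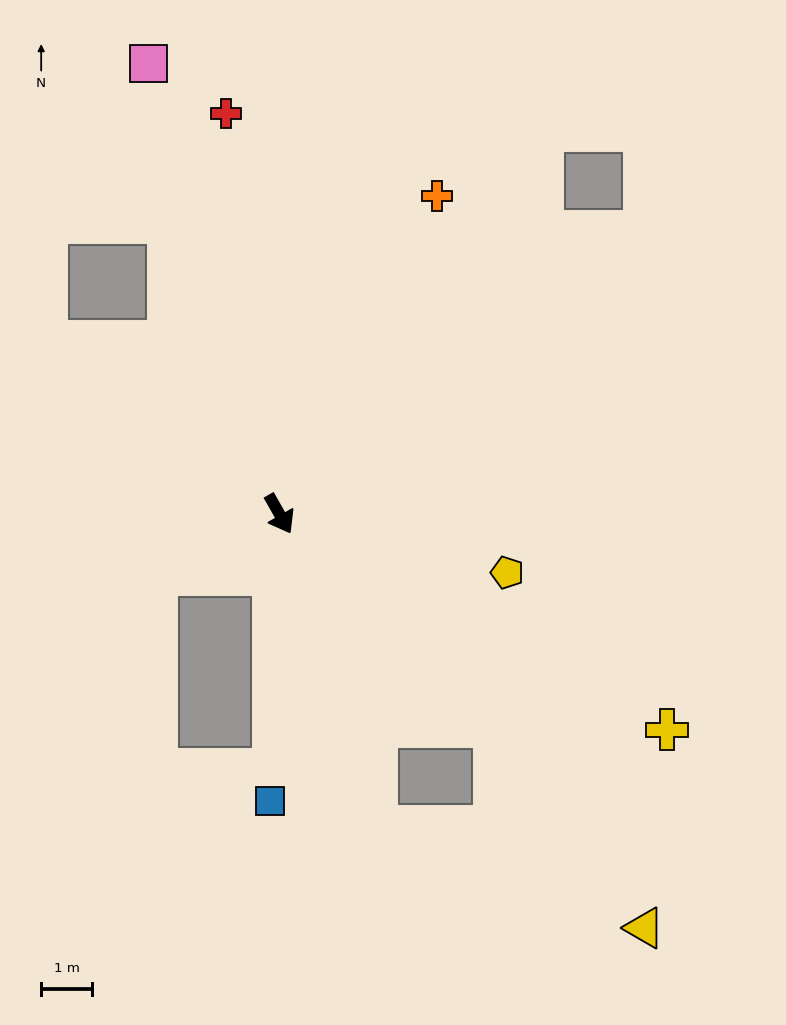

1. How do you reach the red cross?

turn left 158°, forward 8.0 m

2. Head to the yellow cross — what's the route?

turn left 31°, forward 8.8 m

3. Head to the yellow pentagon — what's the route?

turn left 46°, forward 4.6 m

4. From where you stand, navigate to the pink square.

turn left 167°, forward 9.3 m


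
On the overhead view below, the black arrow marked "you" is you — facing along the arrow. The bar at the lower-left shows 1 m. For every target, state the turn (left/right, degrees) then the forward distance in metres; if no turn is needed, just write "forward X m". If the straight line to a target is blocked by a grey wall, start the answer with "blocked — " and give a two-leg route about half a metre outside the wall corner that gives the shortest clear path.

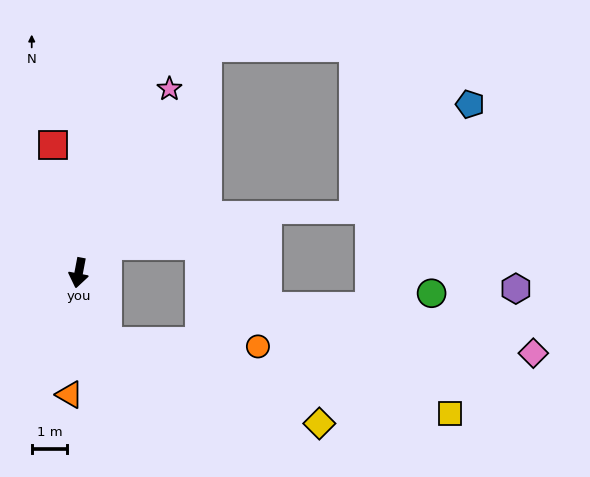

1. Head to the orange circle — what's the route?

blocked — turn left 33°, forward 2.1 m, then turn left 66°, forward 4.3 m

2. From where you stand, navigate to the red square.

turn right 158°, forward 3.7 m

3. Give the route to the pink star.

turn left 164°, forward 5.8 m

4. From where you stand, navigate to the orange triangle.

turn left 6°, forward 3.5 m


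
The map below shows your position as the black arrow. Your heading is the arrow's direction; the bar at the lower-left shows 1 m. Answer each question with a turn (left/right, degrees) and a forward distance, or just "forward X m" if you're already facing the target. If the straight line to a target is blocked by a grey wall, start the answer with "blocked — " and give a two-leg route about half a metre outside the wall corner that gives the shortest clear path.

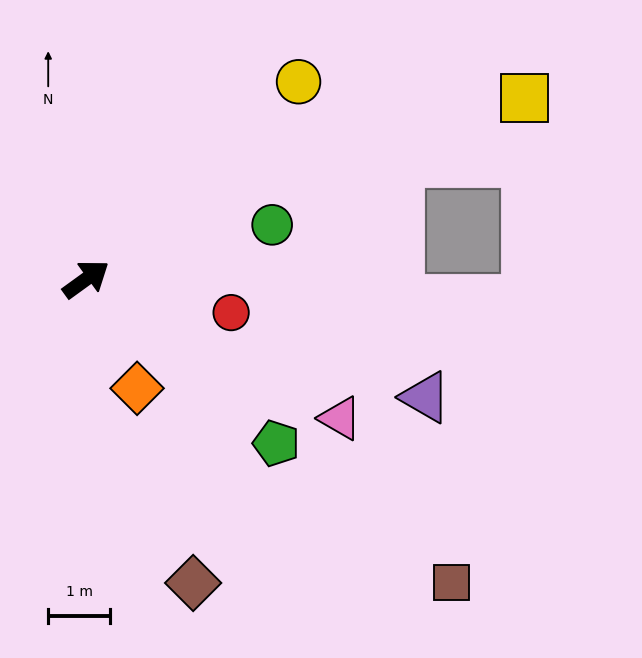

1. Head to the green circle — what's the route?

turn right 20°, forward 3.1 m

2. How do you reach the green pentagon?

turn right 77°, forward 4.1 m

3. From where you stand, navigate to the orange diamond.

turn right 101°, forward 2.0 m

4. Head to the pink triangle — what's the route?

turn right 65°, forward 4.7 m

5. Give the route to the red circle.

turn right 49°, forward 2.4 m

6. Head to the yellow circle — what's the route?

turn left 7°, forward 4.7 m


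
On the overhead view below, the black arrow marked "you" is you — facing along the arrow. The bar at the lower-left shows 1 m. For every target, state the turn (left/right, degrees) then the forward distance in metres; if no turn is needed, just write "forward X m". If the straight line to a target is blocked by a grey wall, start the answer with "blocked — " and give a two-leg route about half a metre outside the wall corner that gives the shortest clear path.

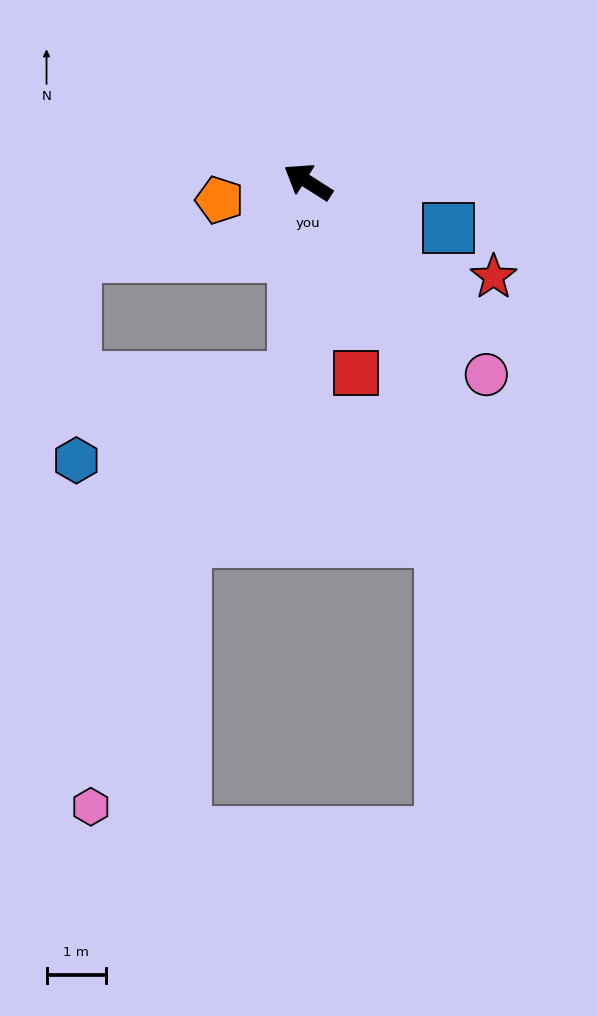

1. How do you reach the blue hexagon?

blocked — turn left 118°, forward 3.3 m, then turn right 64°, forward 3.9 m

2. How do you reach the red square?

turn left 137°, forward 3.3 m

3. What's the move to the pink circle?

turn left 165°, forward 4.4 m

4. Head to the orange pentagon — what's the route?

turn left 44°, forward 1.5 m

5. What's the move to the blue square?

turn right 166°, forward 2.5 m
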